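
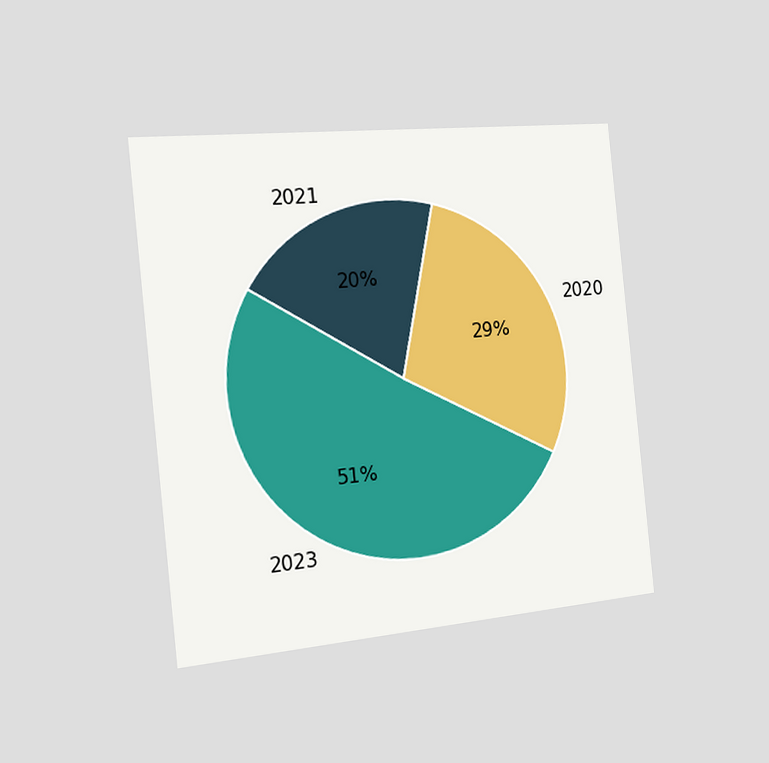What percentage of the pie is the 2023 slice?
The chart is tilted about 6° counter-clockwise and viewed slightly from the left. The 2023 slice takes up 51% of the pie.

51%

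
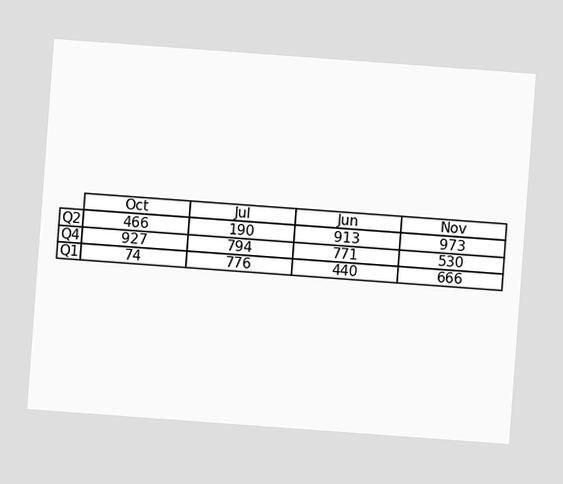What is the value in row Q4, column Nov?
530

The chart is tilted about 4° clockwise. The (Q4, Nov) cell reads 530.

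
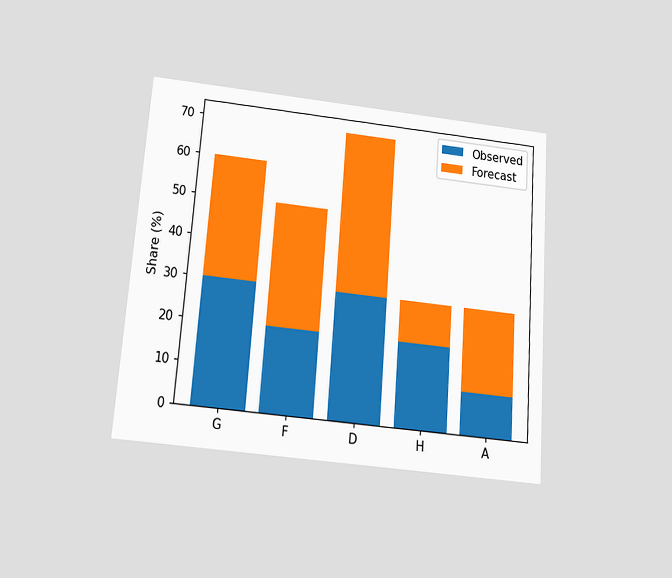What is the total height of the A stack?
30%

The chart is tilted about 4° clockwise and viewed slightly from below. The A stack's top reaches 30% on the y-axis.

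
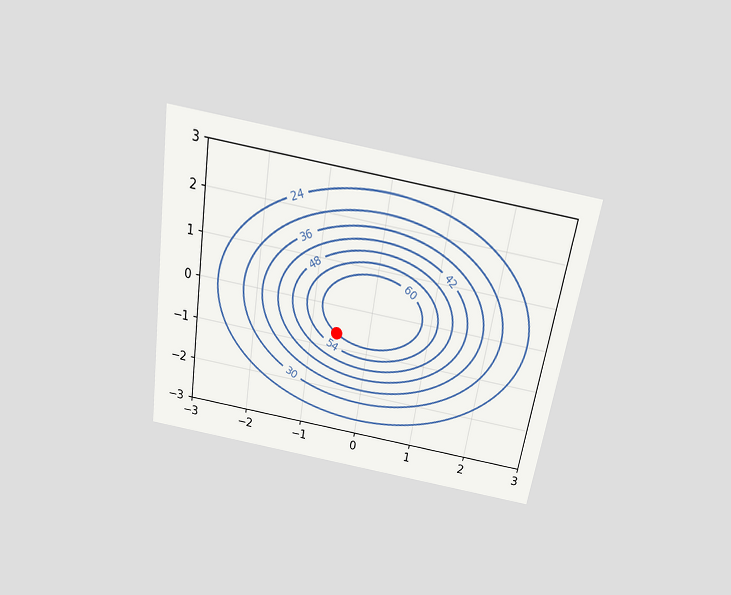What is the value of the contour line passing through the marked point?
60

The chart is tilted about 9° clockwise and viewed slightly from above. The marked point sits on the contour labelled 60.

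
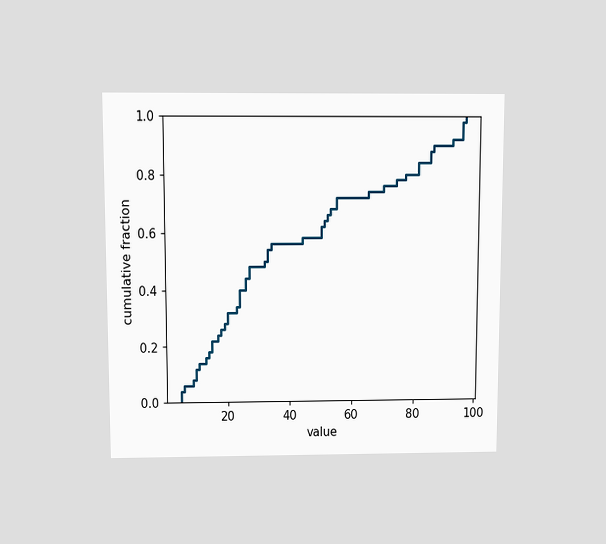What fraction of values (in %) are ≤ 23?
34%

The chart is viewed slightly from above. At x=23 the ECDF step is at 34%.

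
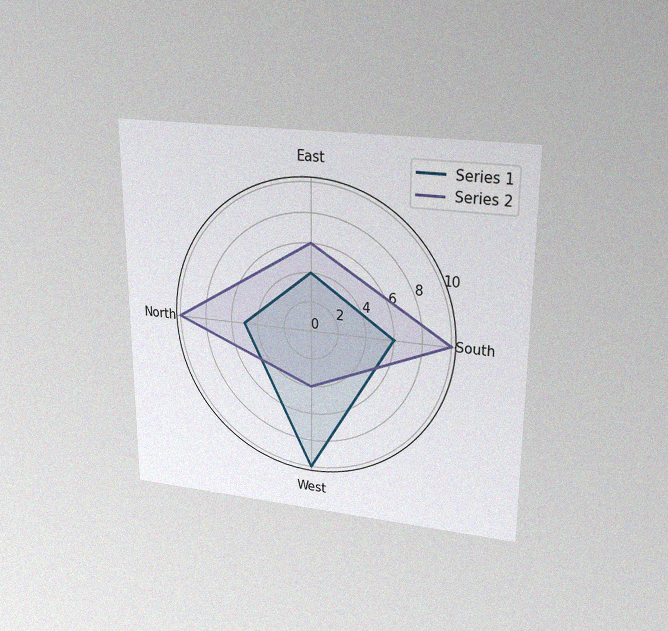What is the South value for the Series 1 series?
The chart is viewed slightly from above, with some photo noise. On the South axis, Series 1 reaches 6.

6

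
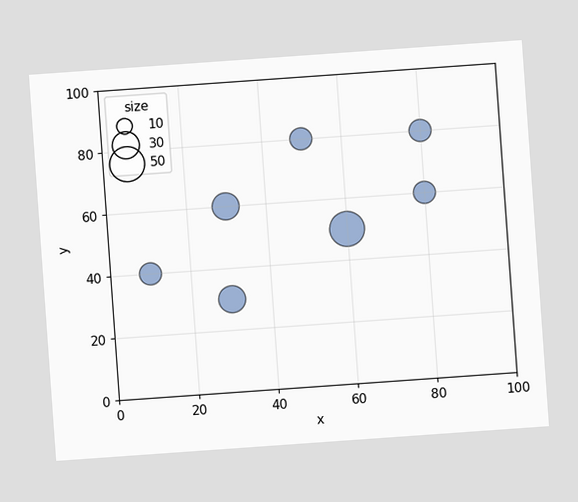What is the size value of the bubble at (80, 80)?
20

The chart is tilted about 4° counter-clockwise. Matching the bubble at (80, 80) against the size legend gives 20.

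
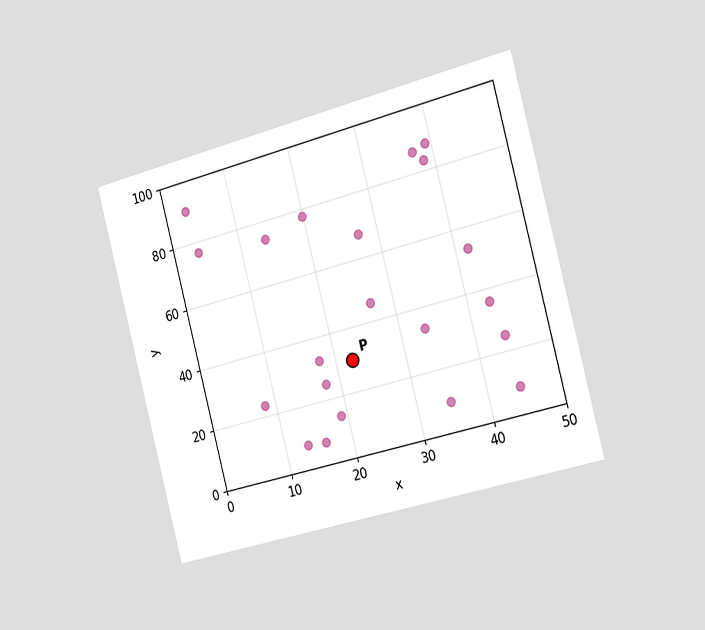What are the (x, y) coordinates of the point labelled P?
(22.5, 30)

The chart is tilted about 15° counter-clockwise and viewed slightly from the right. Following the gridlines from P to each axis, P sits at (22.5, 30).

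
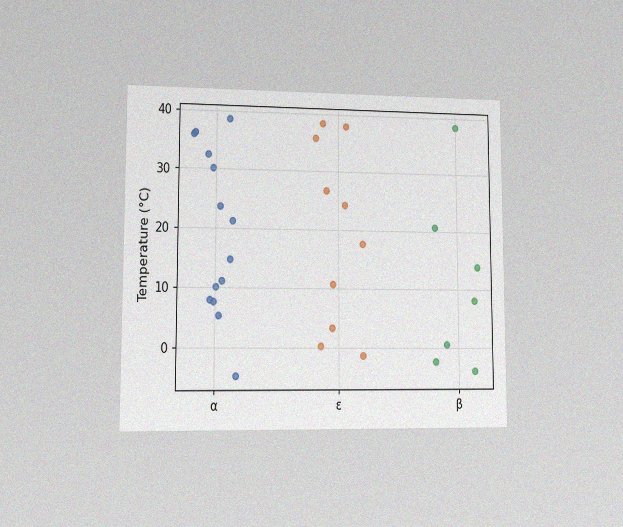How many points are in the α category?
14

The chart is viewed at a slight angle, with some photo noise. Counting the markers in the α column gives 14.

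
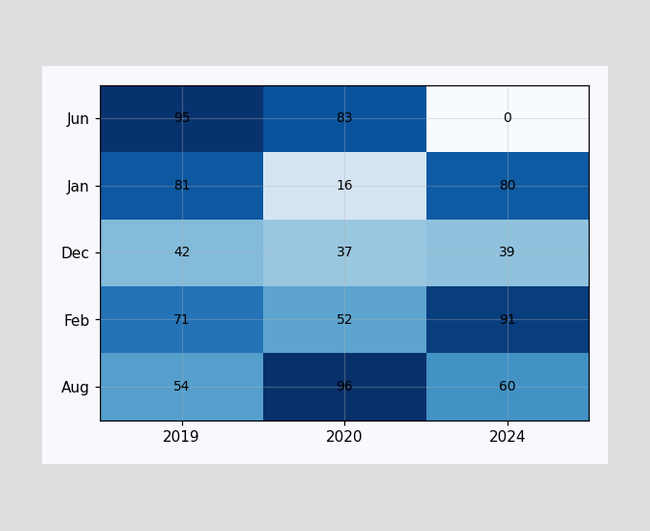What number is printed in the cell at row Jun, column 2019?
The (Jun, 2019) cell reads 95.

95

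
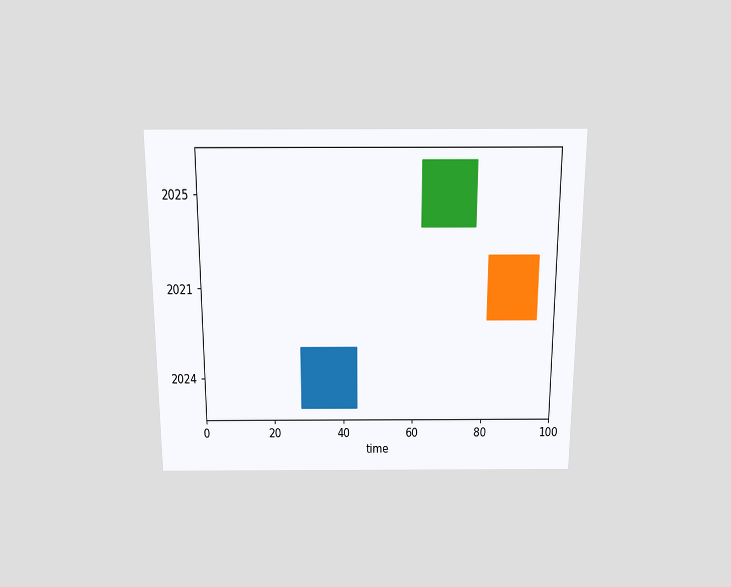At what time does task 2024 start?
28

The chart is viewed slightly from above. The 2024 bar begins at t=28.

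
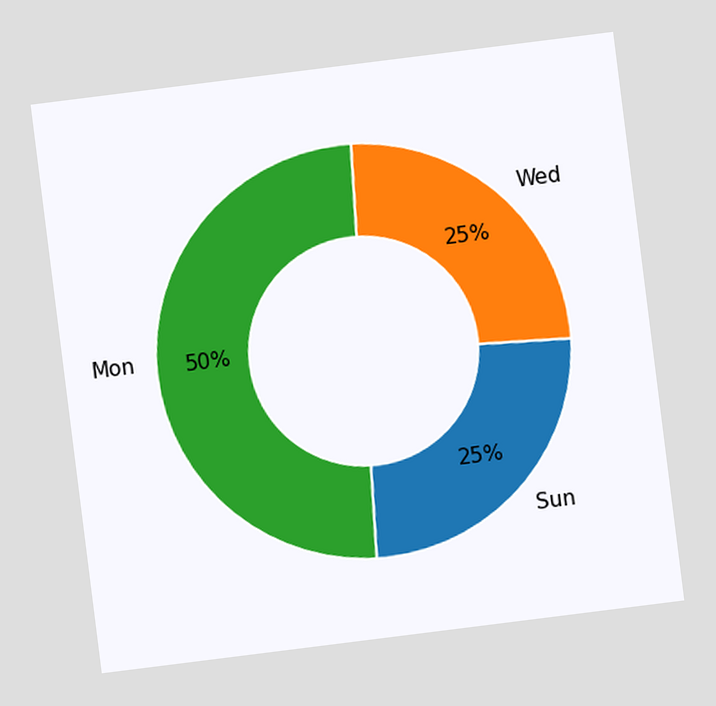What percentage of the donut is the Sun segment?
25%

The chart is tilted about 7° counter-clockwise. The Sun segment takes up 25% of the ring.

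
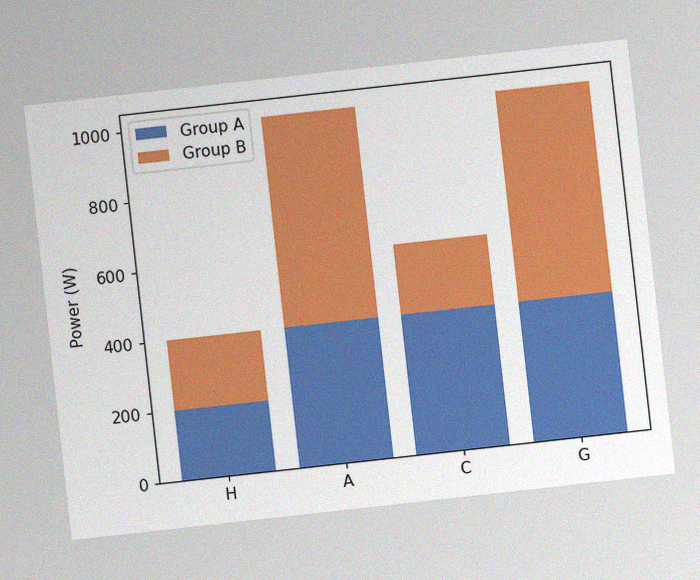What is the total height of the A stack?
1000W

The chart is tilted about 6° counter-clockwise, with some photo noise. The A stack's top reaches 1000W on the y-axis.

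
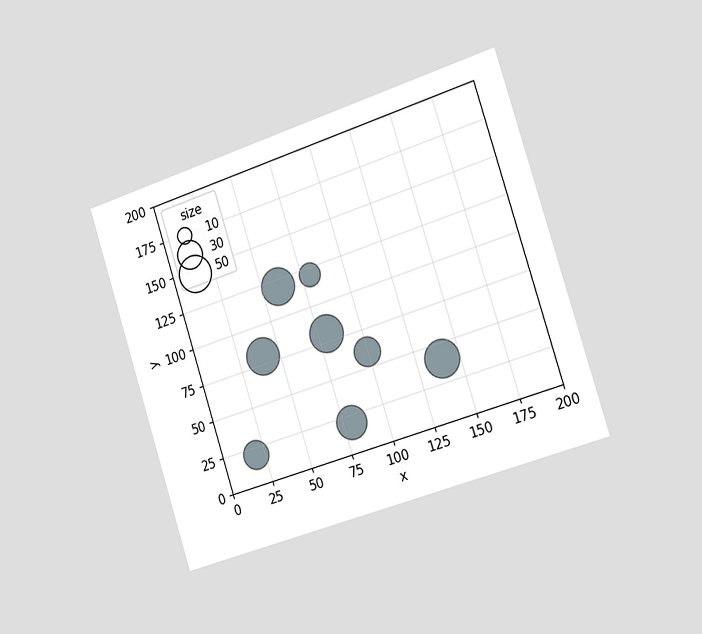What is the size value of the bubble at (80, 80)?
50

The chart is tilted about 18° counter-clockwise and viewed slightly from the right. Matching the bubble at (80, 80) against the size legend gives 50.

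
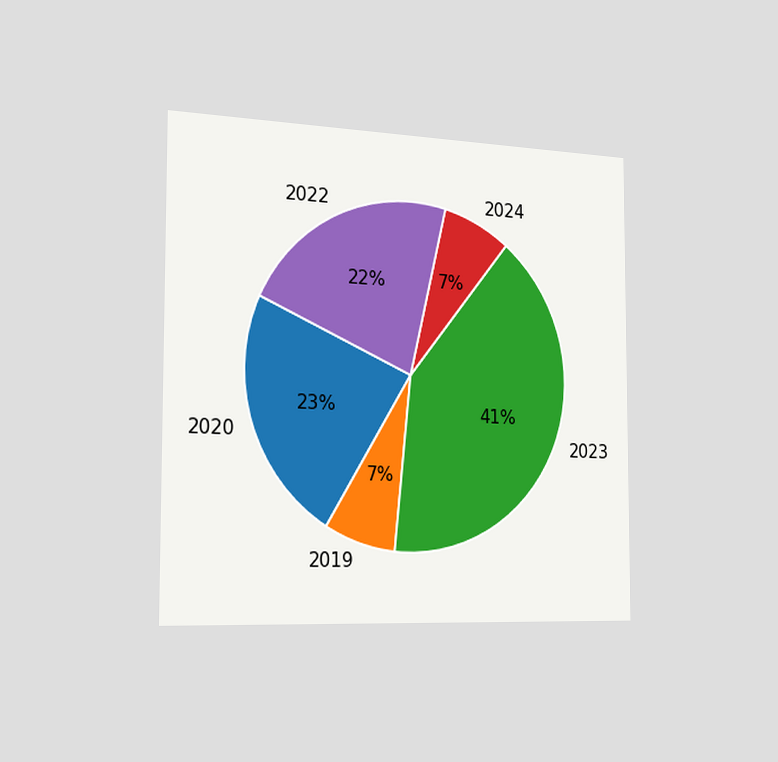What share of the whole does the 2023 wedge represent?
41%

The chart is viewed slightly from the left. The 2023 slice takes up 41% of the pie.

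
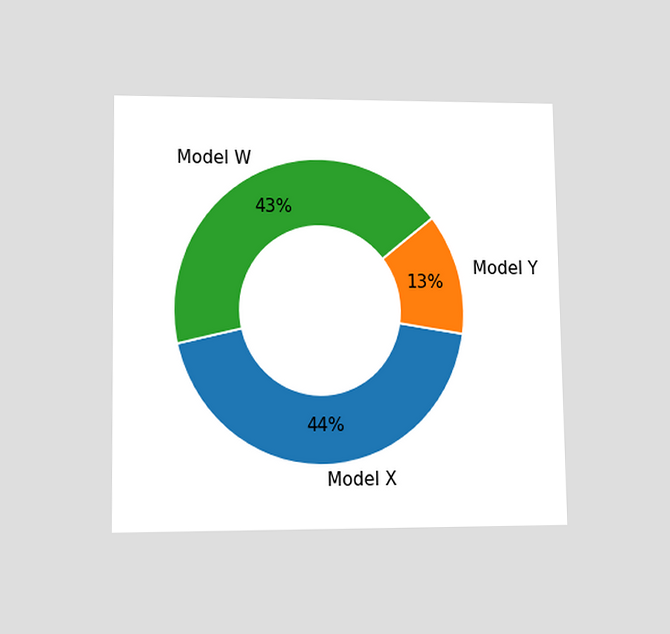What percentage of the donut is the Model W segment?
43%

The chart is viewed at a slight angle. The Model W segment takes up 43% of the ring.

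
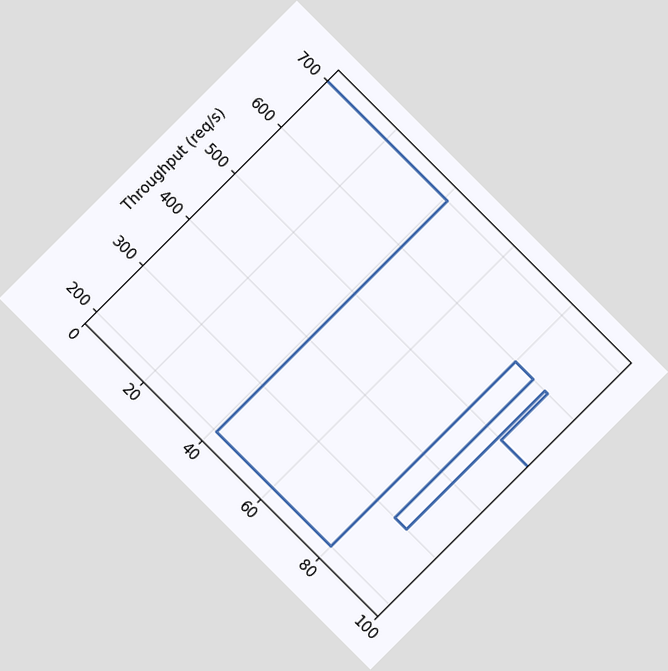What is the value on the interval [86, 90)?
The chart is tilted about 45° clockwise. On [86, 90) the step sits at 300req/s.

300req/s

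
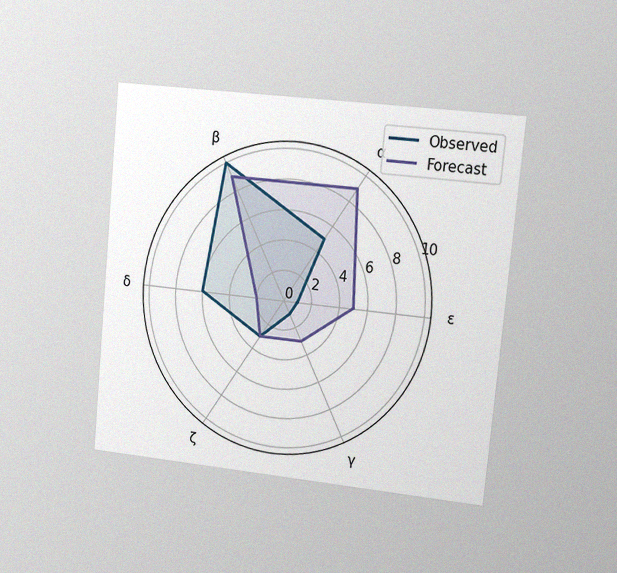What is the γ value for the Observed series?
The chart is tilted about 5° clockwise and viewed at a slight angle, with some photo noise. On the γ axis, Observed reaches 1.

1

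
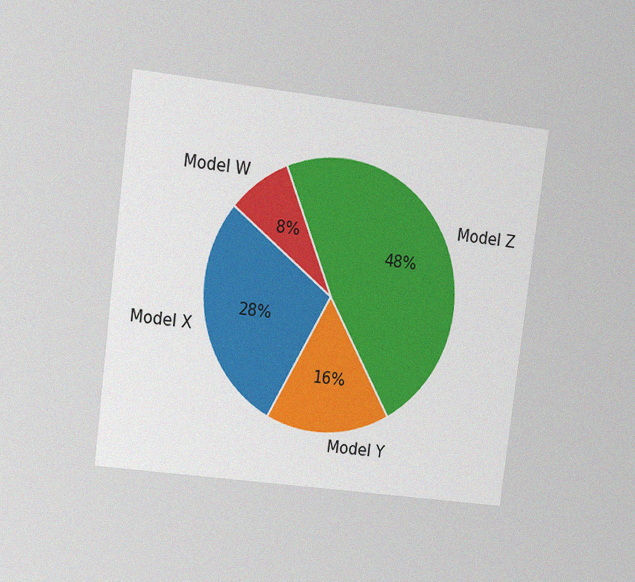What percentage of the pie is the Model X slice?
The chart is tilted about 7° clockwise and viewed at a slight angle, with some photo noise. The Model X slice takes up 28% of the pie.

28%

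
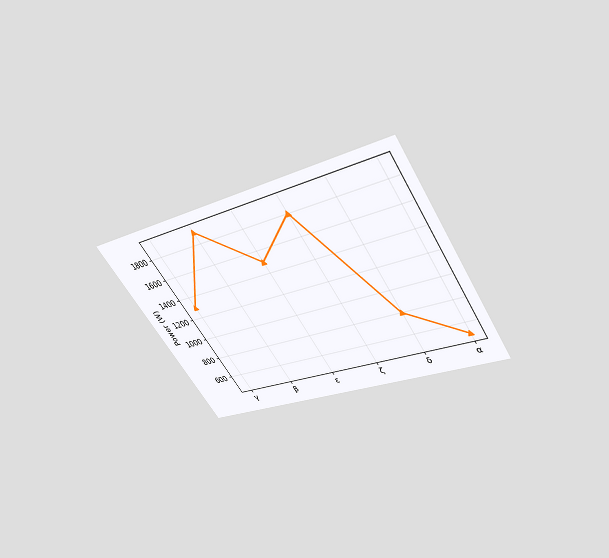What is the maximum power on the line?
1900W

The chart is tilted about 33° counter-clockwise and viewed slightly from above. The highest point is at β, and reading across to the y-axis gives 1900W.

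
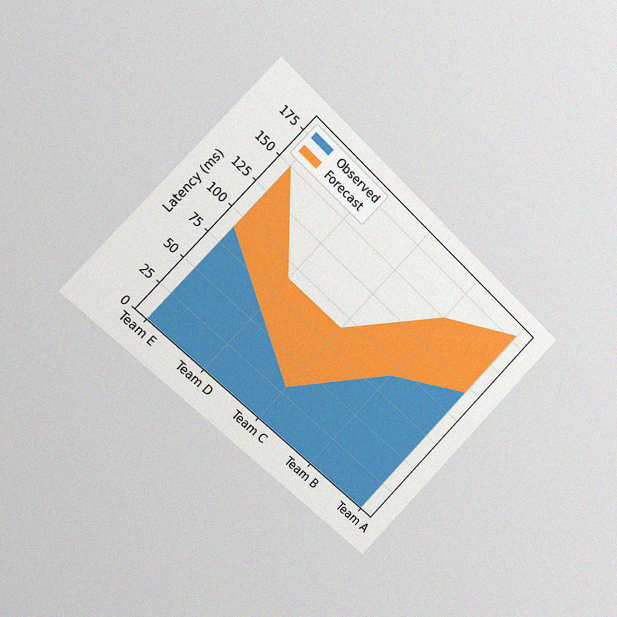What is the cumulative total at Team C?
The chart is tilted about 44° clockwise and viewed slightly from the left, with some photo noise. The stacked total at Team C reaches 90ms.

90ms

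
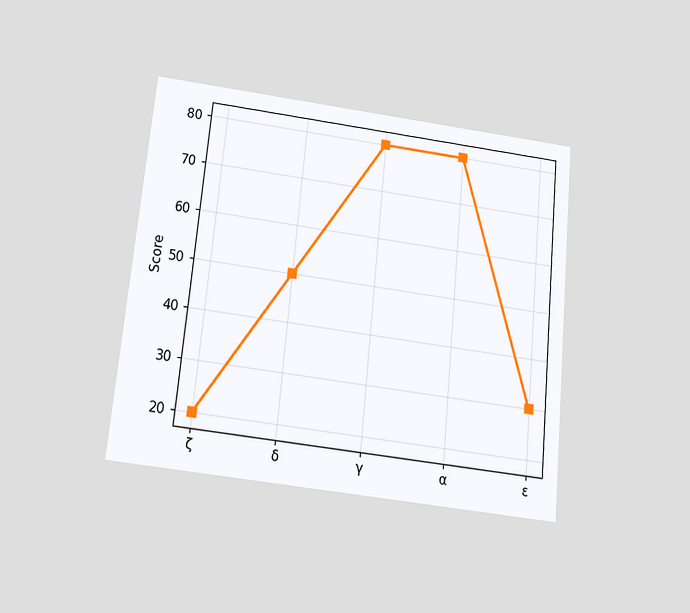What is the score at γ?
The chart is tilted about 5° clockwise and viewed slightly from below. At γ, the line is at 80.

80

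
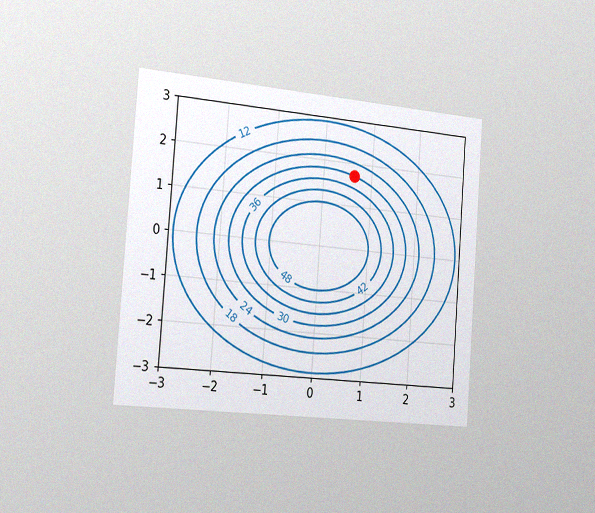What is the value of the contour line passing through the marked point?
30

The chart is tilted about 4° clockwise and viewed slightly from the left, with some photo noise. The marked point sits on the contour labelled 30.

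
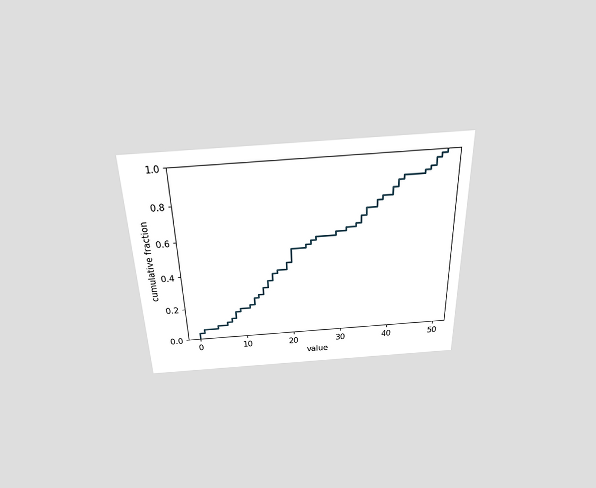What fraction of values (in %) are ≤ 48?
96%

The chart is viewed slightly from above. At x=48 the ECDF step is at 96%.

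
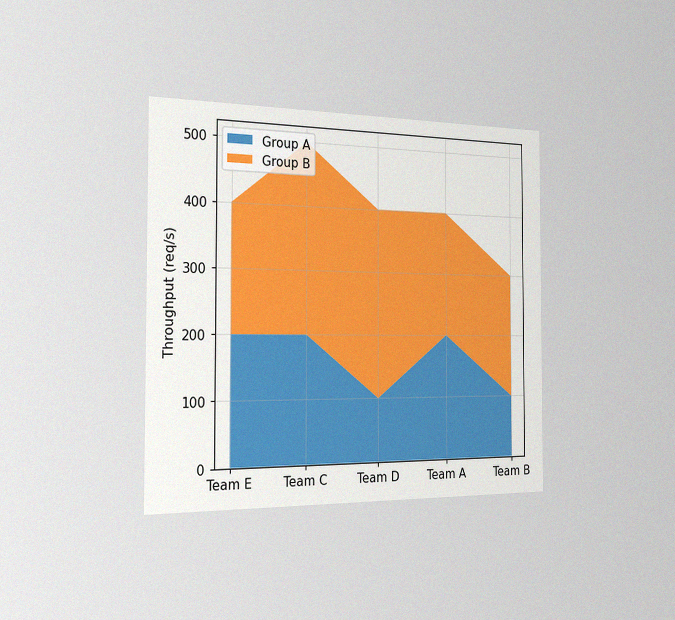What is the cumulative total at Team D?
The chart is viewed slightly from the left, with some photo noise. The stacked total at Team D reaches 400req/s.

400req/s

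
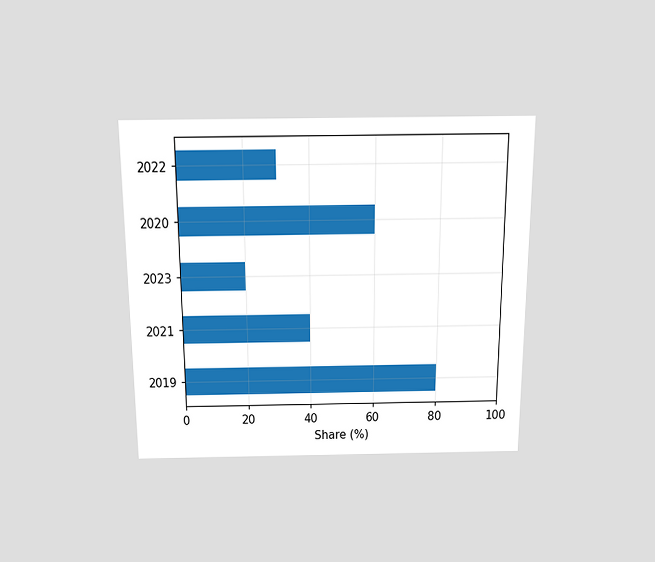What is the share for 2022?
The chart is viewed slightly from above. Reading along the chart's x-axis, the 2022 bar reaches 30%.

30%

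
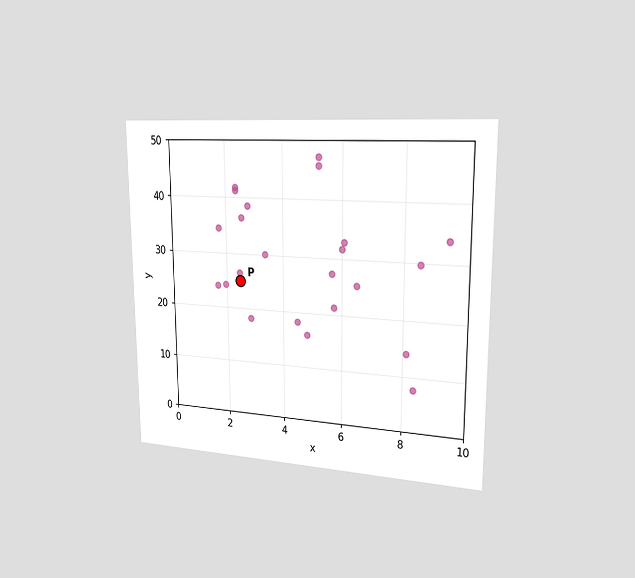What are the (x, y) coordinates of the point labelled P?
(2.5, 25)

The chart is viewed slightly from the right. Following the gridlines from P to each axis, P sits at (2.5, 25).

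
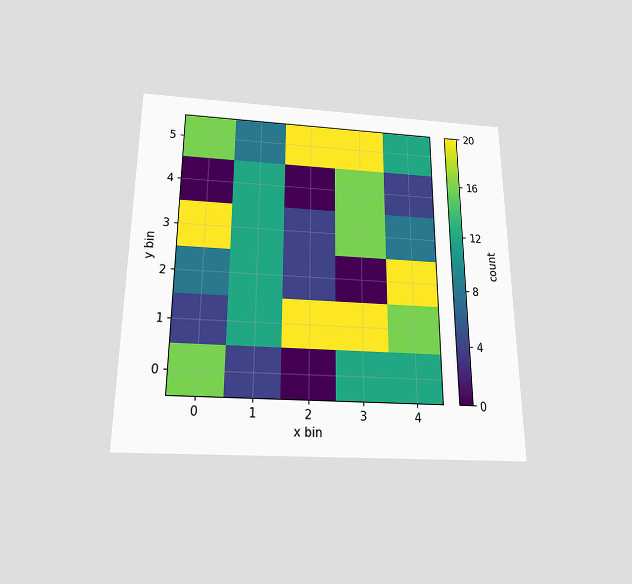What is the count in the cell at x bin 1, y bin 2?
The chart is viewed slightly from below. Matching the cell (1, 2) against the colorbar gives 12.

12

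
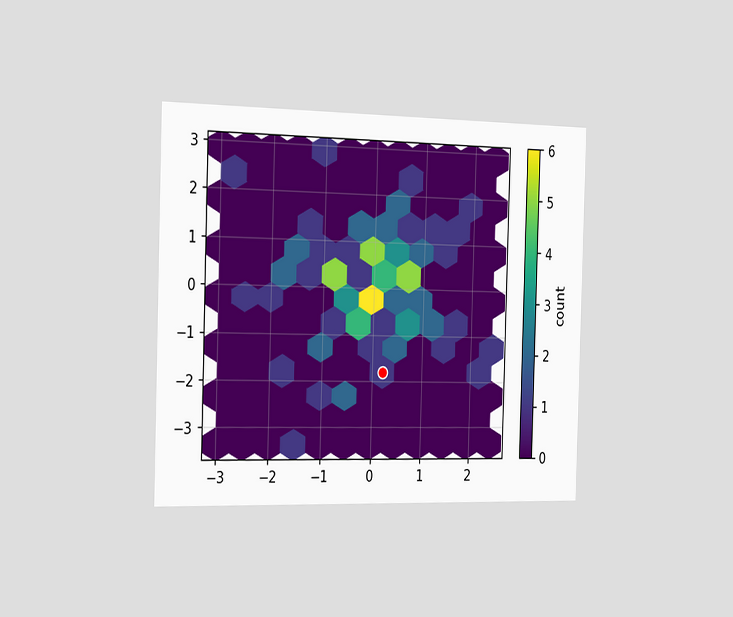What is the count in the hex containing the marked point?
1

The chart is viewed slightly from the left. The marked hex reads 1 on the colorbar.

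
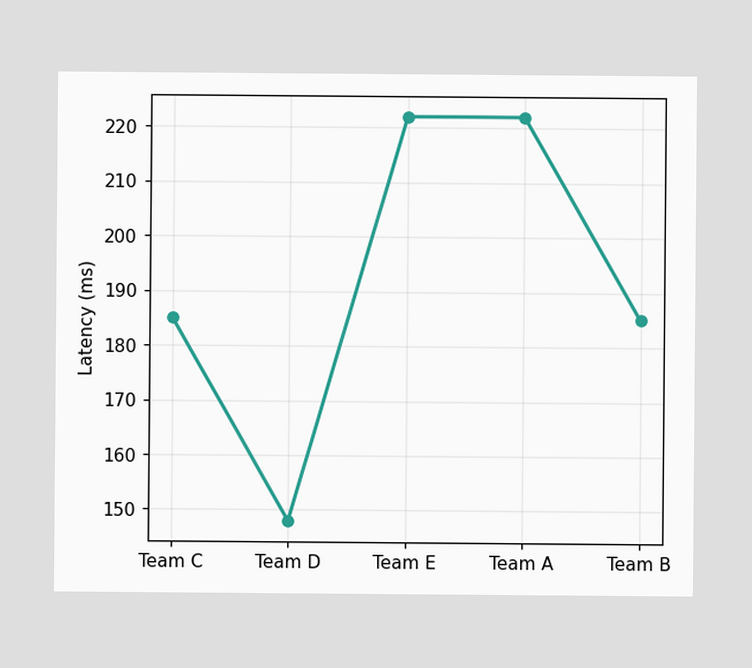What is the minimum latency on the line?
The lowest point is at Team D, and reading across to the y-axis gives 148ms.

148ms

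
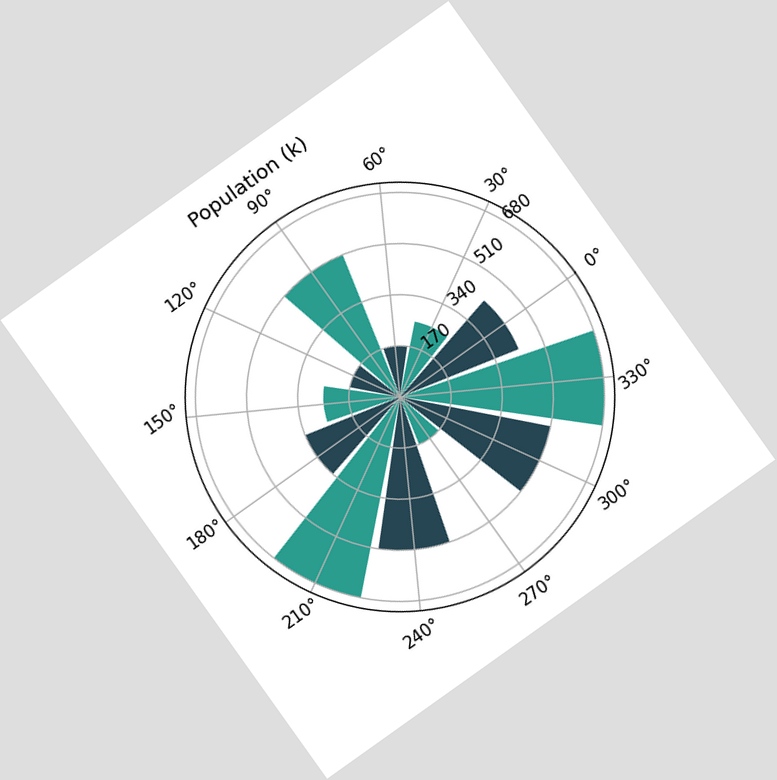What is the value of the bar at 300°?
510k

The chart is tilted about 35° counter-clockwise. The bar at 300° reaches 510k on the radial axis.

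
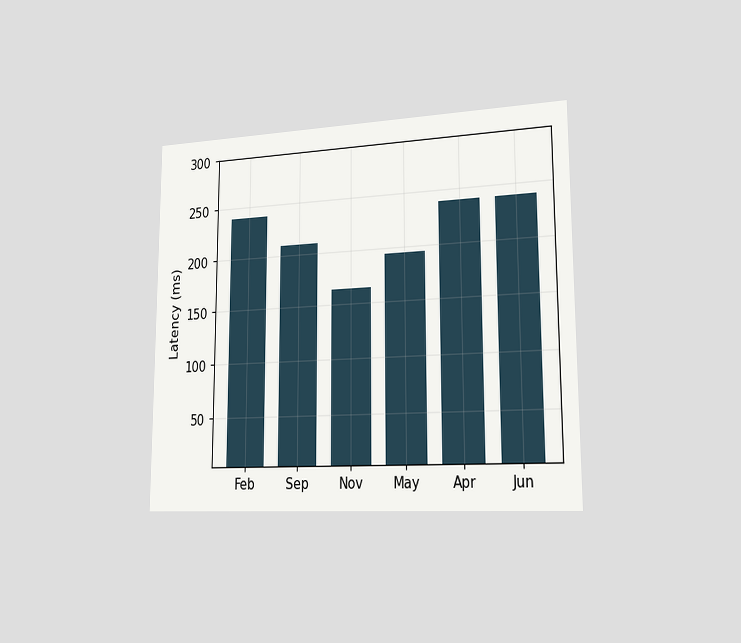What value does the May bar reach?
The chart is viewed slightly from the right. Reading along the chart's y-axis, the May bar reaches 195ms.

195ms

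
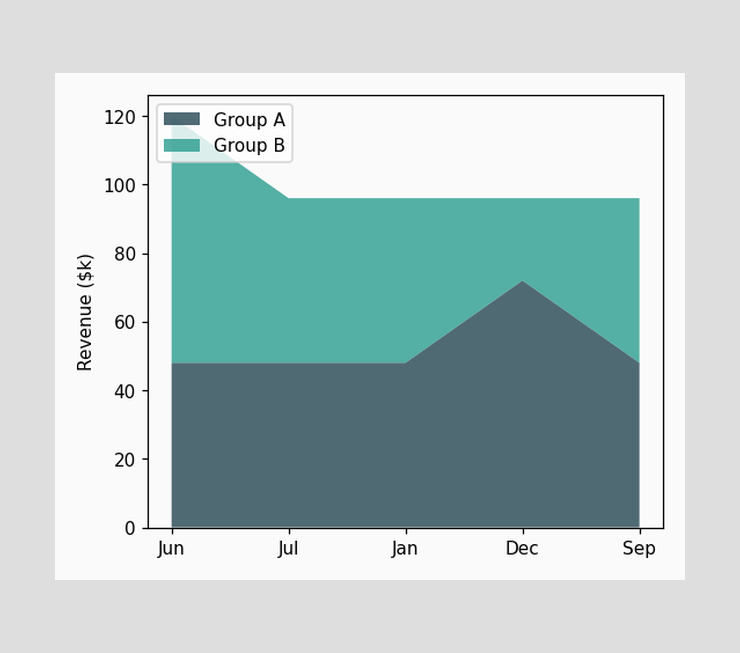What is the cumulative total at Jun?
$120k

The stacked total at Jun reaches $120k.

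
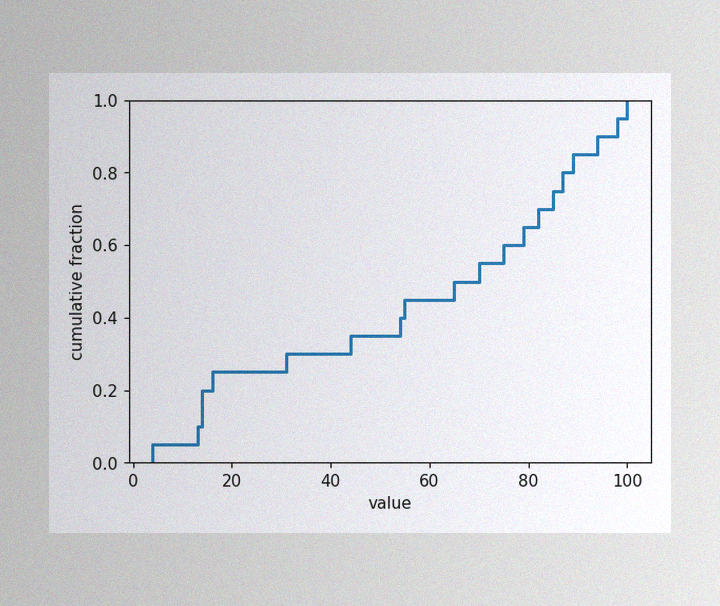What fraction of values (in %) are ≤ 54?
The image has some photo noise and uneven lighting. At x=54 the ECDF step is at 40%.

40%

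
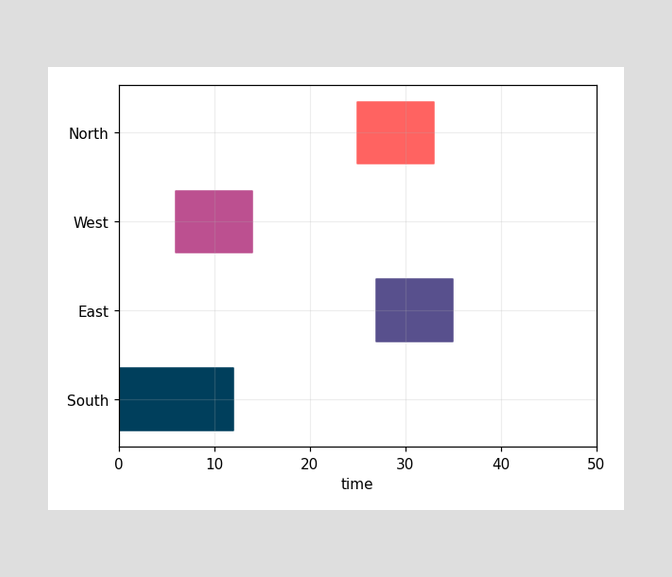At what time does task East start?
27

The East bar begins at t=27.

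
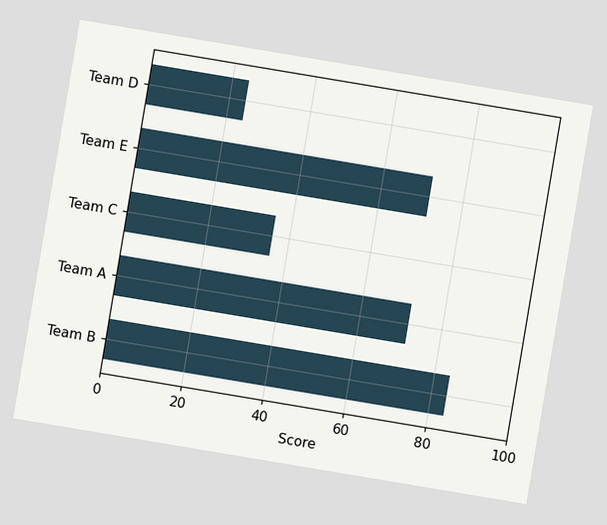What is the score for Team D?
24

The chart is tilted about 10° clockwise. Reading along the chart's x-axis, the Team D bar reaches 24.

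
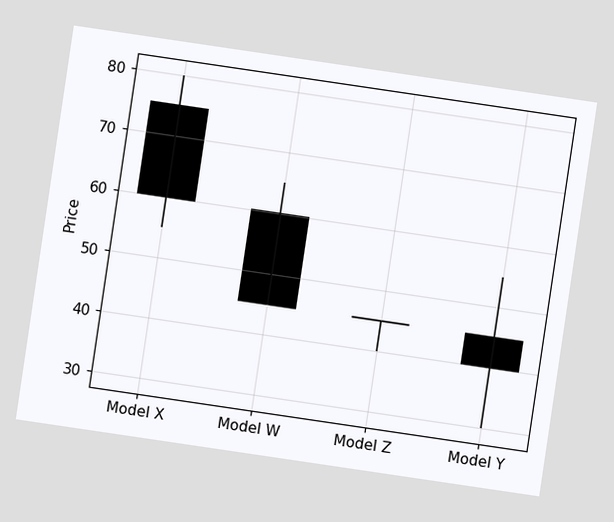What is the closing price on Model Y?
The chart is tilted about 8° clockwise. The Model Y candle closes at 40.

40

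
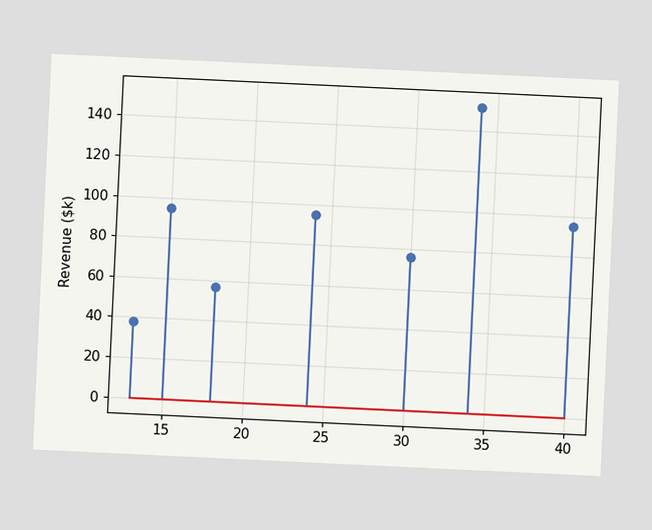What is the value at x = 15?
$95k

The chart is tilted about 3° clockwise. The stem at x=15 reaches $95k.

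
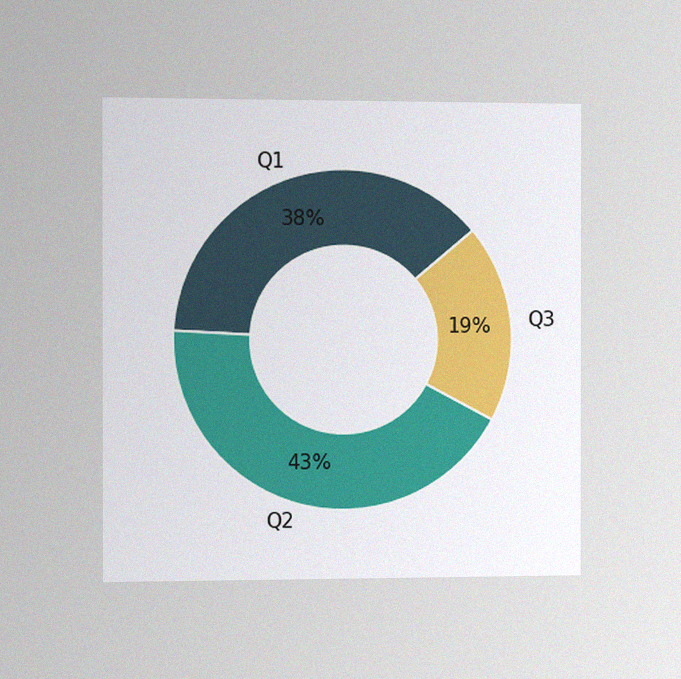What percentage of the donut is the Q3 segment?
19%

The chart is viewed slightly from the left, with some photo noise. The Q3 segment takes up 19% of the ring.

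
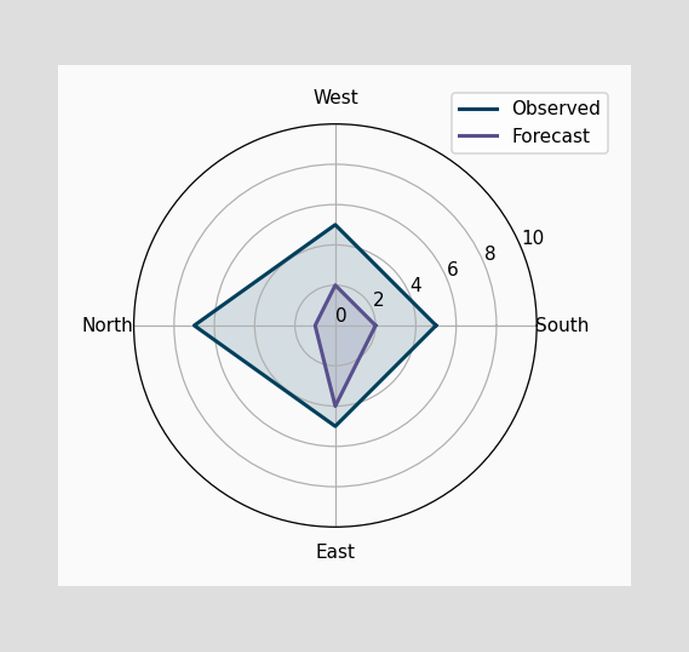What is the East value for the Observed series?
On the East axis, Observed reaches 5.

5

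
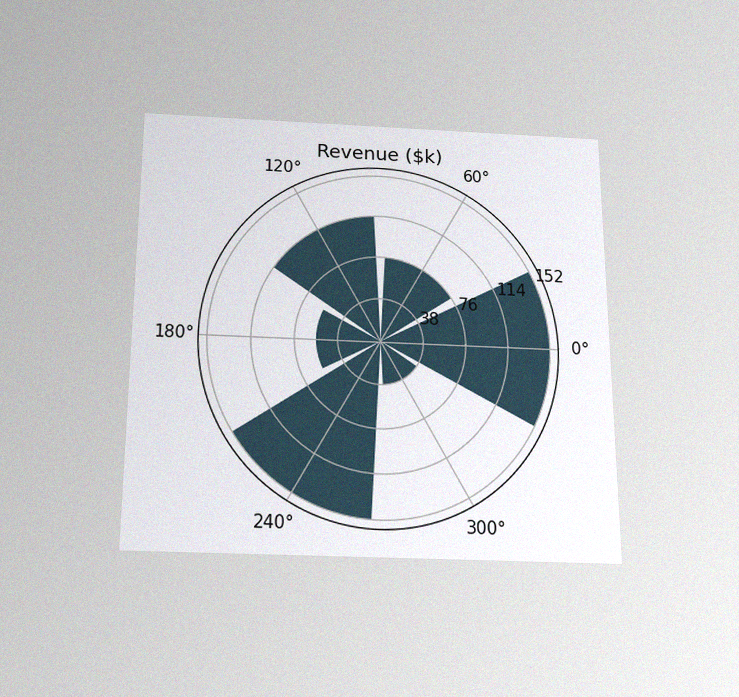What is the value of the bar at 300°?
The chart is viewed slightly from below, with some photo noise. The bar at 300° reaches $38k on the radial axis.

$38k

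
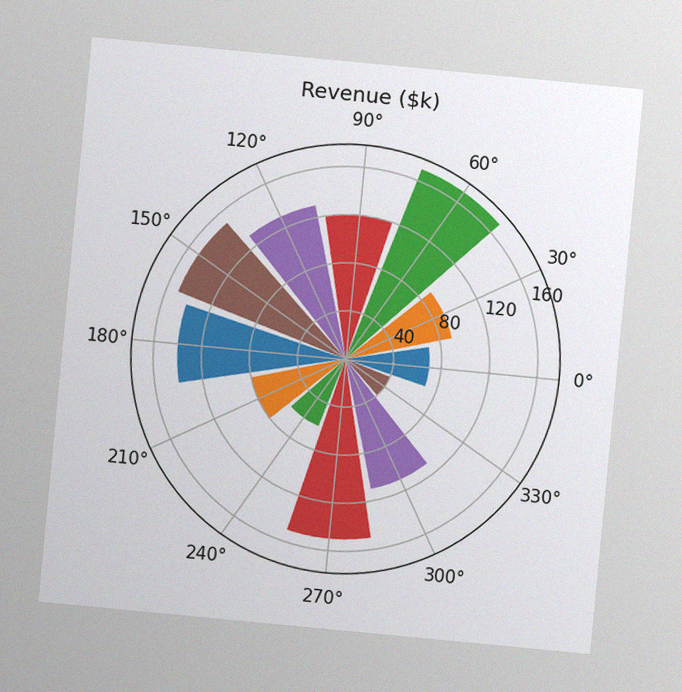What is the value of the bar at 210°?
$80k

The chart is tilted about 5° clockwise, with some photo noise. The bar at 210° reaches $80k on the radial axis.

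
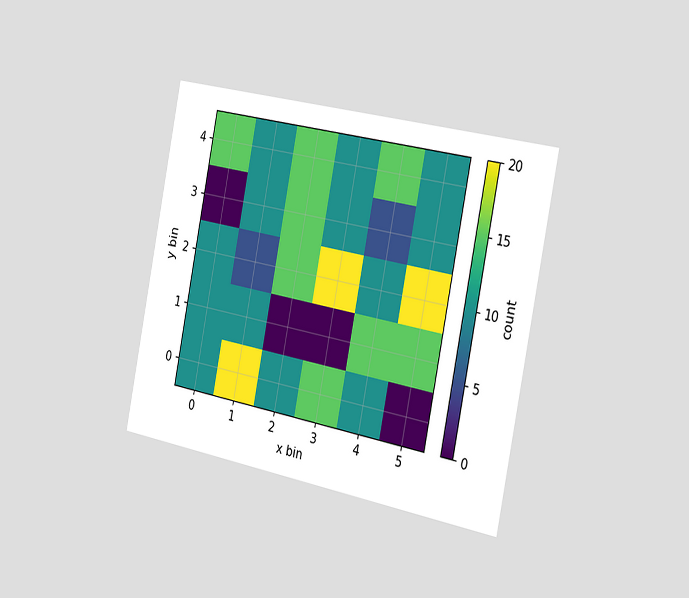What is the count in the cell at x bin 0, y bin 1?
10

The chart is tilted about 11° clockwise and viewed slightly from the right. Matching the cell (0, 1) against the colorbar gives 10.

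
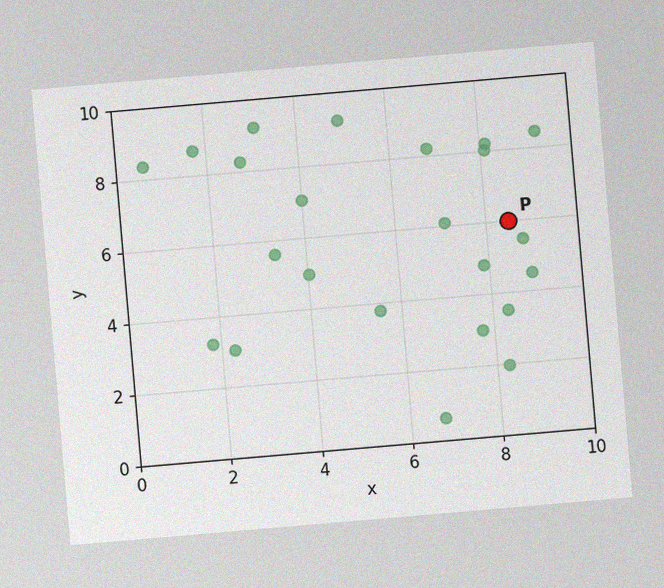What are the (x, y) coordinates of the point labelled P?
The chart is tilted about 5° counter-clockwise, with some photo noise. Following the gridlines from P to each axis, P sits at (8.5, 6).

(8.5, 6)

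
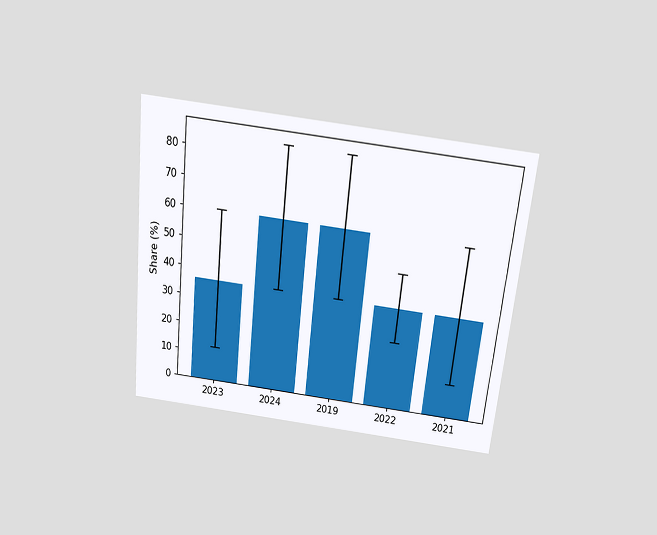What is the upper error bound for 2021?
The chart is tilted about 6° clockwise and viewed slightly from above. The 2021 bar's upper whisker reaches 60%.

60%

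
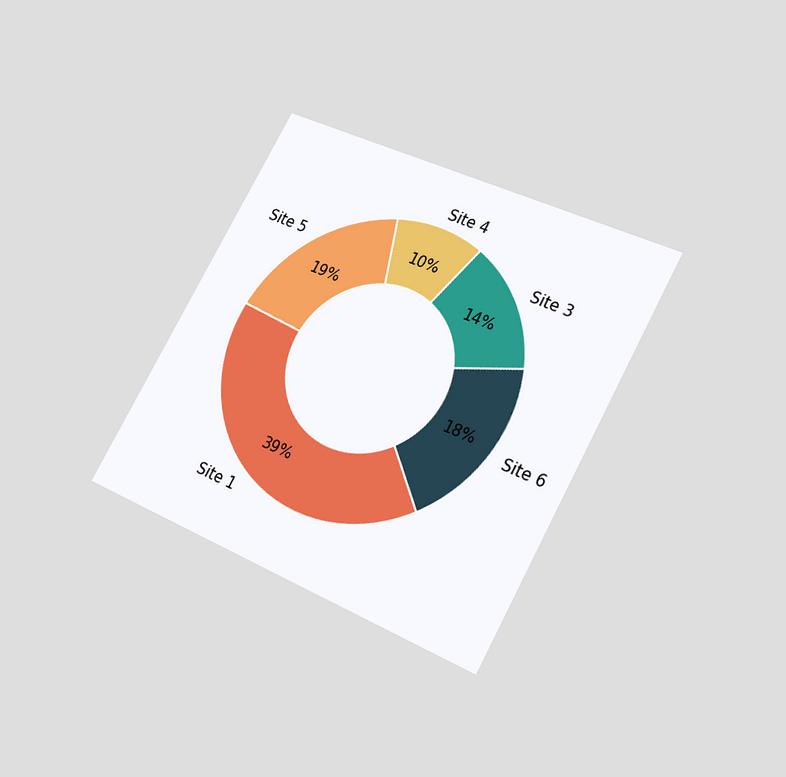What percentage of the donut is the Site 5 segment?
19%

The chart is tilted about 29° clockwise and viewed slightly from below. The Site 5 segment takes up 19% of the ring.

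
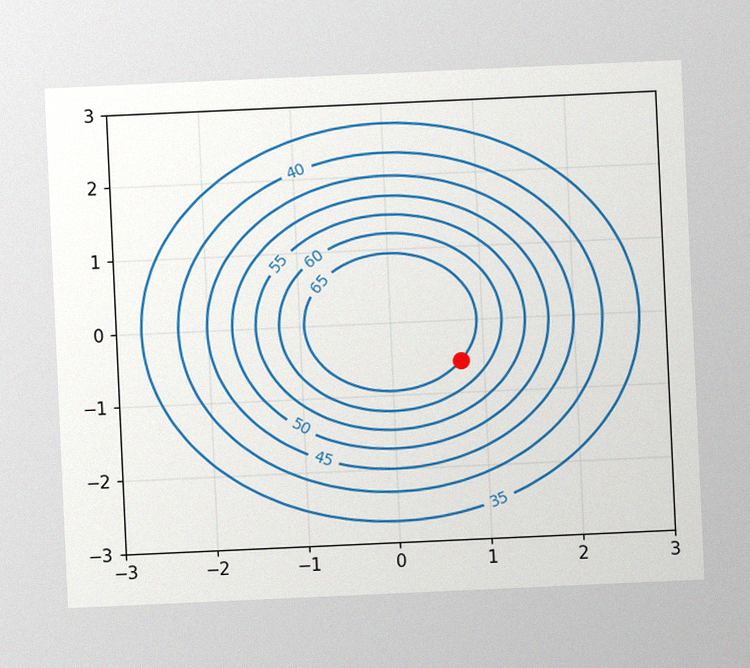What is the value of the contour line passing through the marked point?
The chart is tilted about 3° counter-clockwise, with some photo noise. The marked point sits on the contour labelled 65.

65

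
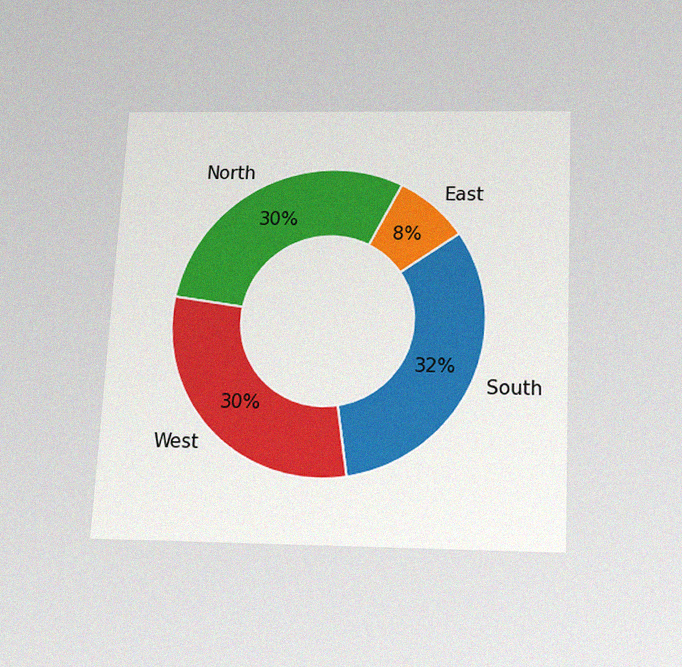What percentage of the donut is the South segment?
The chart is tilted about 3° clockwise and viewed slightly from below, with some photo noise. The South segment takes up 32% of the ring.

32%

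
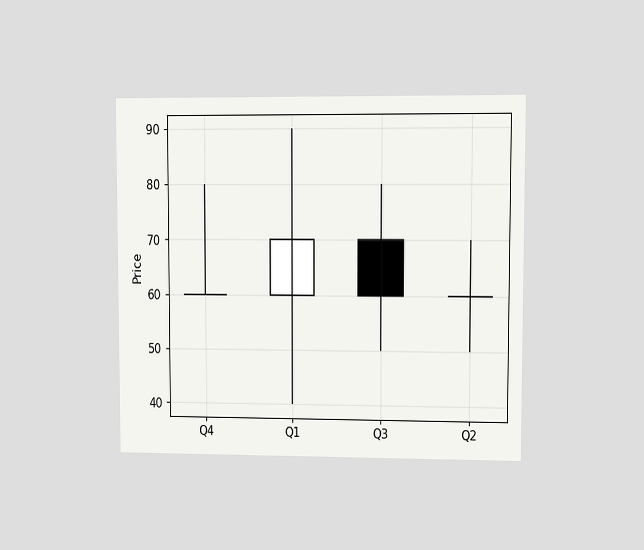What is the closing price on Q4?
60

The chart is viewed at a slight angle. The Q4 candle closes at 60.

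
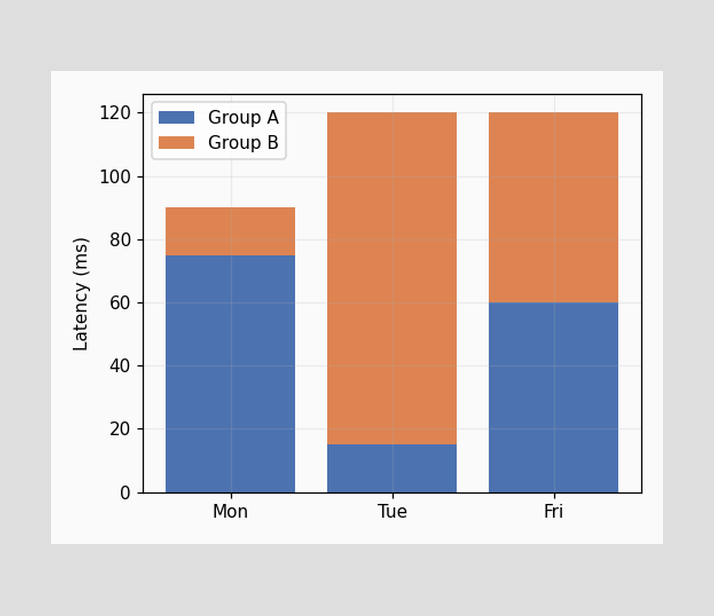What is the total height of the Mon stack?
The Mon stack's top reaches 90ms on the y-axis.

90ms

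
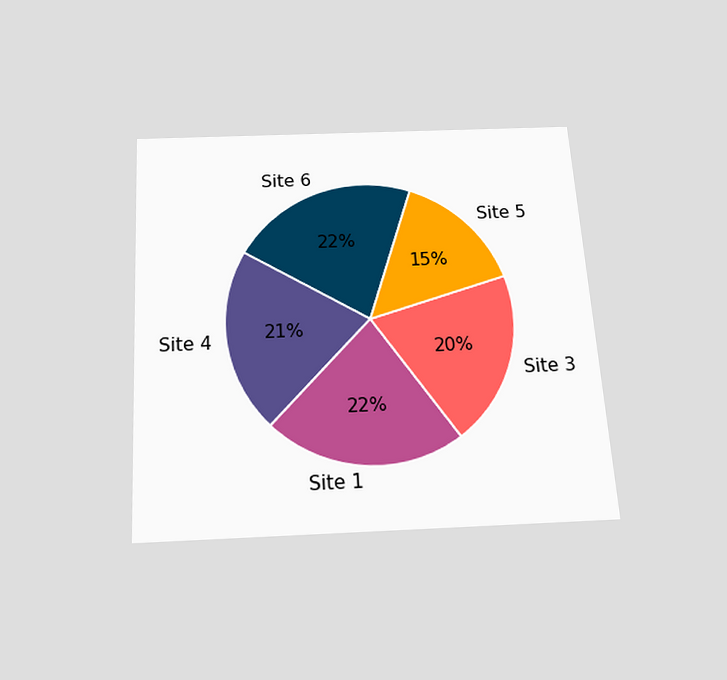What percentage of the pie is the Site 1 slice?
The chart is tilted about 3° counter-clockwise and viewed slightly from below. The Site 1 slice takes up 22% of the pie.

22%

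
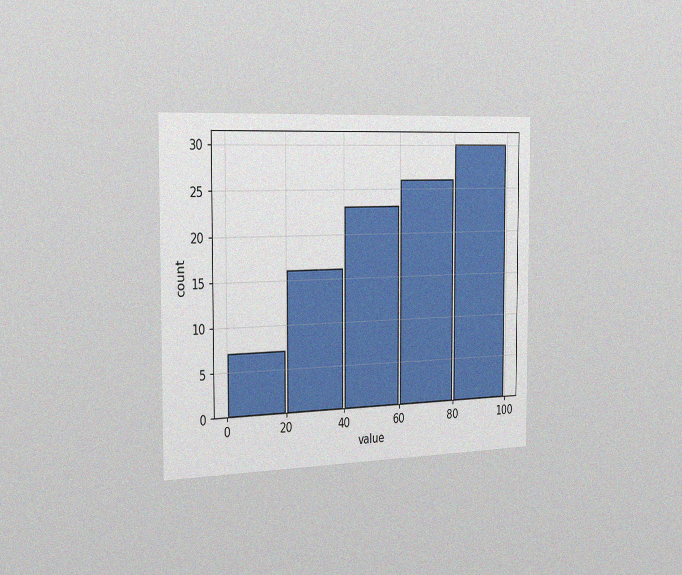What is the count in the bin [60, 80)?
26

The chart is viewed slightly from the left, with some photo noise. The [60, 80) bin has height 26.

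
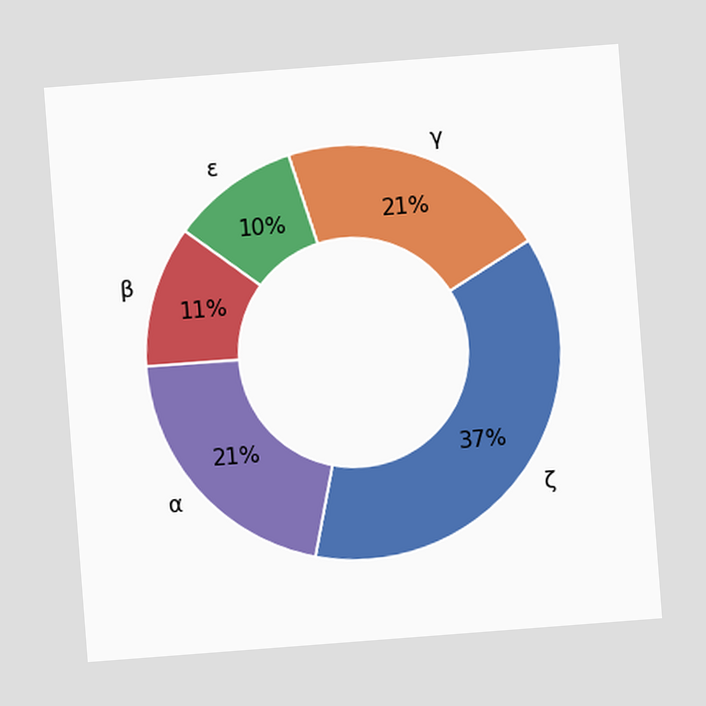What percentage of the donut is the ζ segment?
37%

The chart is tilted about 4° counter-clockwise. The ζ segment takes up 37% of the ring.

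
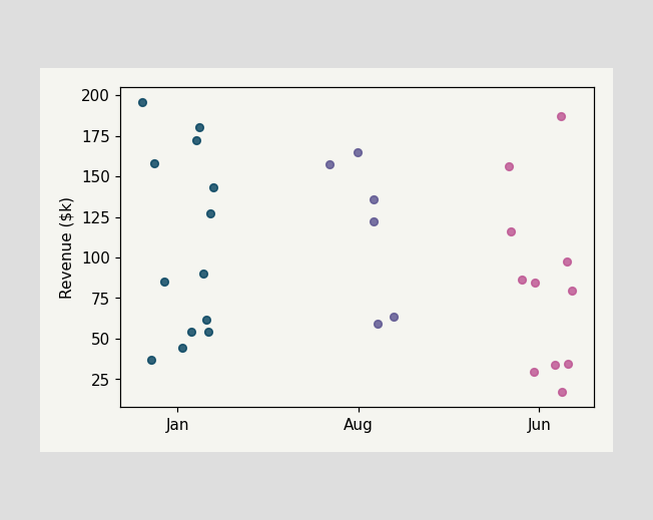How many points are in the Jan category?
13

Counting the markers in the Jan column gives 13.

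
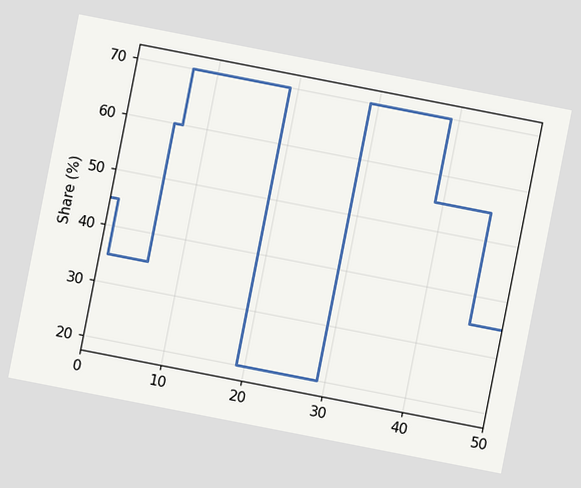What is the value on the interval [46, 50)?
35%

The chart is tilted about 11° clockwise. On [46, 50) the step sits at 35%.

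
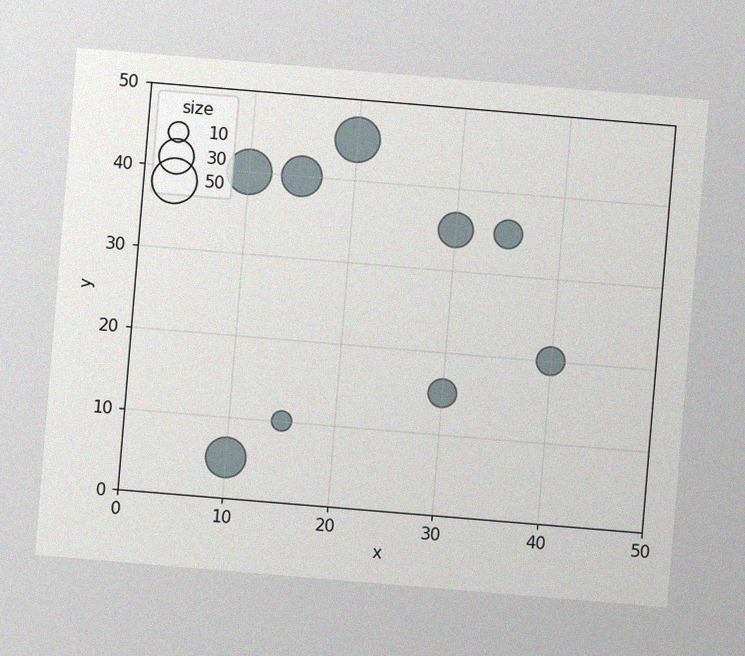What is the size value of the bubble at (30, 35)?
30

The chart is tilted about 5° clockwise, with some photo noise. Matching the bubble at (30, 35) against the size legend gives 30.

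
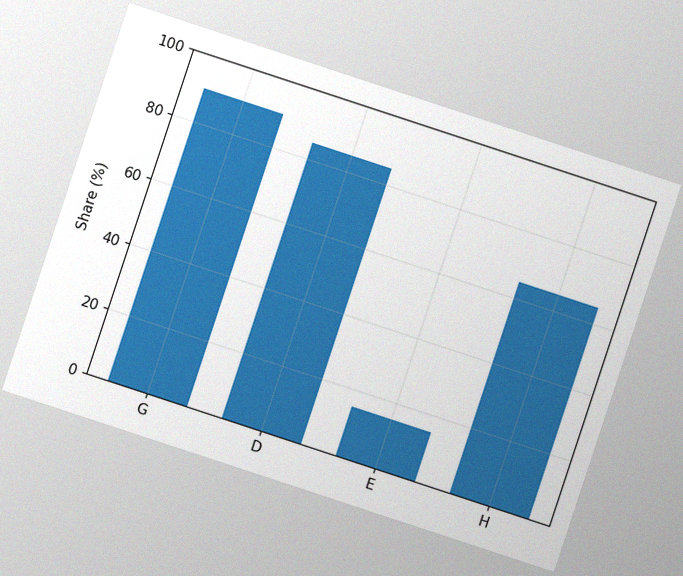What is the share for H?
The chart is tilted about 18° clockwise, with some photo noise. Reading along the chart's y-axis, the H bar reaches 65%.

65%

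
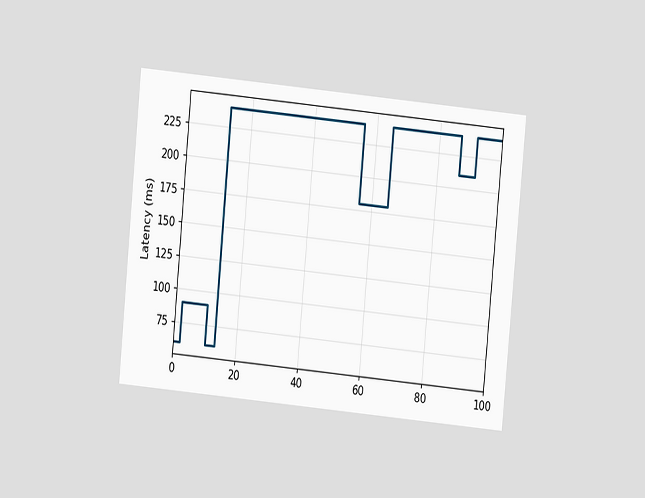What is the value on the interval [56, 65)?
The chart is tilted about 5° clockwise and viewed at a slight angle. On [56, 65) the step sits at 180ms.

180ms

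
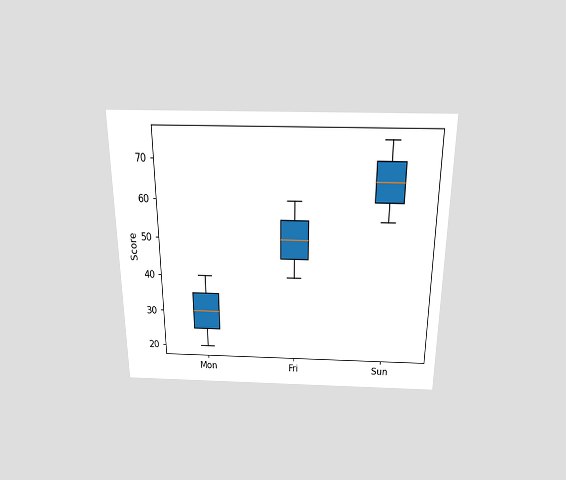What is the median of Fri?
The chart is viewed slightly from above. The median line in the Fri box sits at 50.

50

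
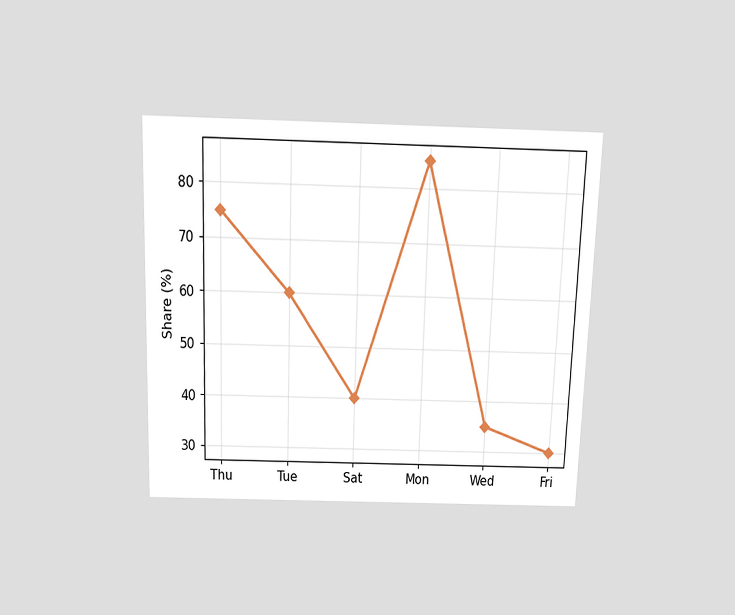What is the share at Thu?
The chart is viewed slightly from above. At Thu, the line is at 75%.

75%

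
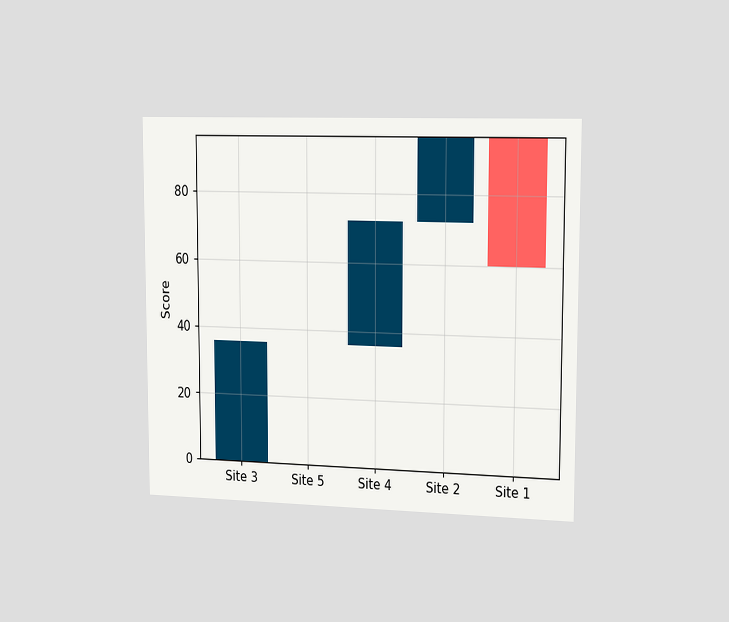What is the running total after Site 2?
The chart is viewed slightly from the right. After Site 2 the running total reaches 96.

96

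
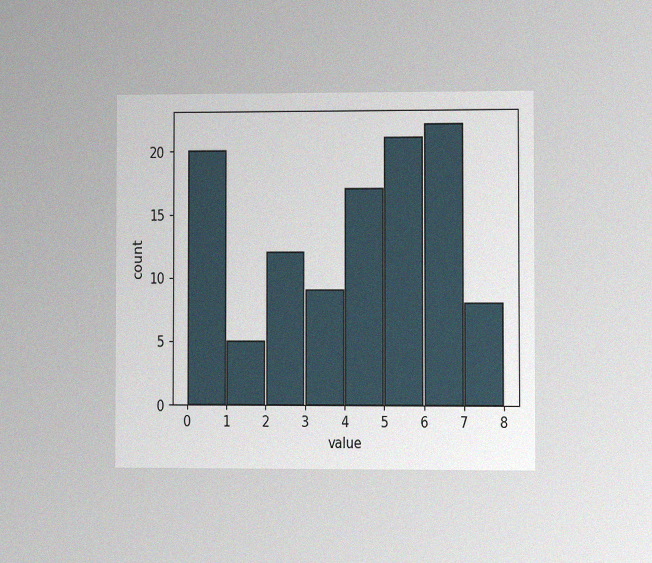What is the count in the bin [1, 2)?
5

The chart is viewed at a slight angle, with some photo noise. The [1, 2) bin has height 5.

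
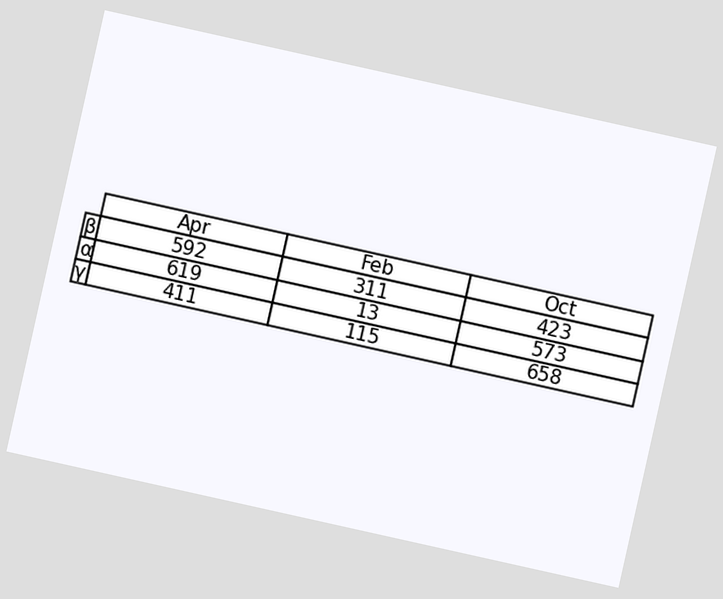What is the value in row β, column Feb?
311

The chart is tilted about 13° clockwise. The (β, Feb) cell reads 311.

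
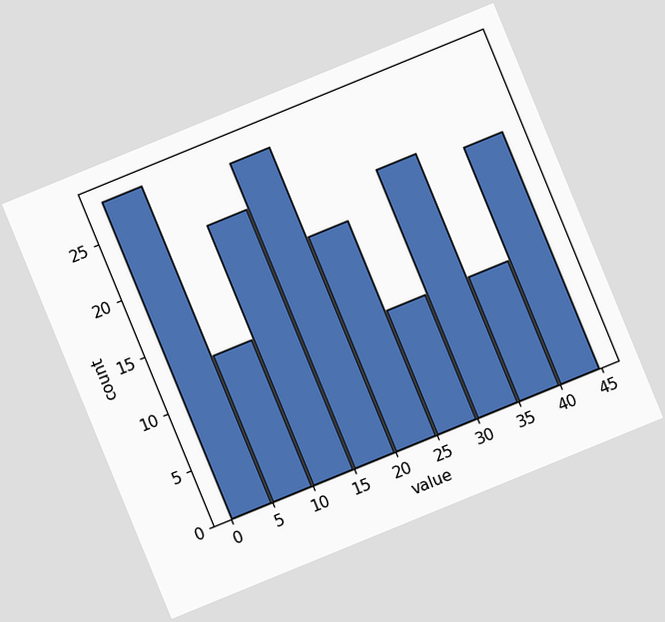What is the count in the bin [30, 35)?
The chart is tilted about 22° counter-clockwise. The [30, 35) bin has height 22.

22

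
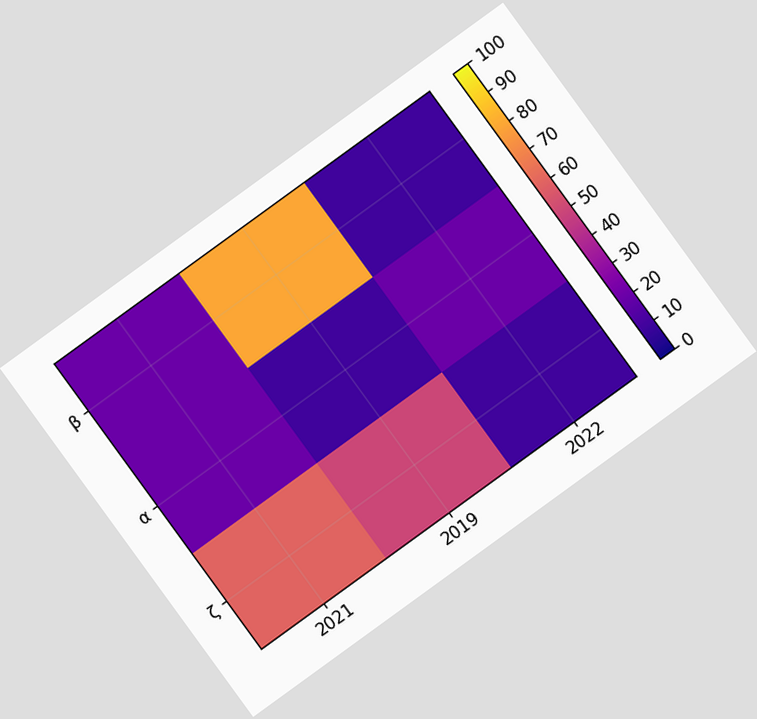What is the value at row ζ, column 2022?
The chart is tilted about 36° counter-clockwise. Matching cell (ζ, 2022) against the colorbar gives 10.

10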